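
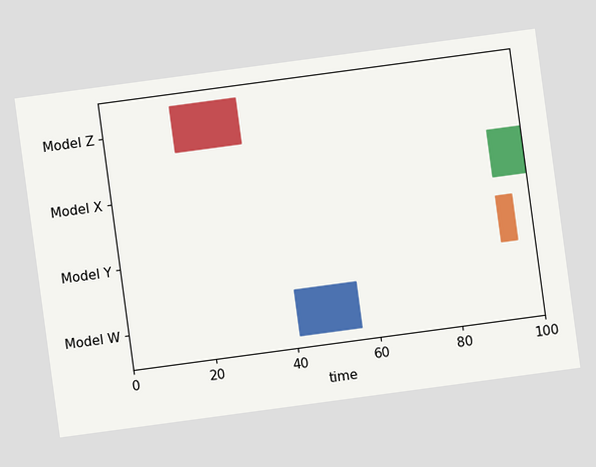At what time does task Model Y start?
92

The chart is tilted about 8° counter-clockwise. The Model Y bar begins at t=92.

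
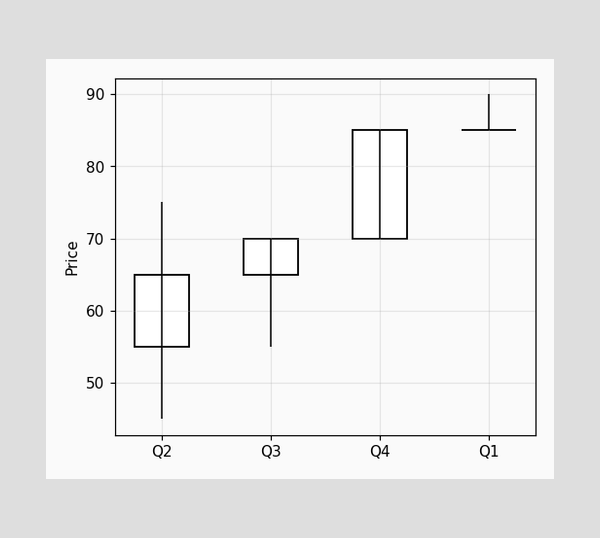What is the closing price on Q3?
70

The Q3 candle closes at 70.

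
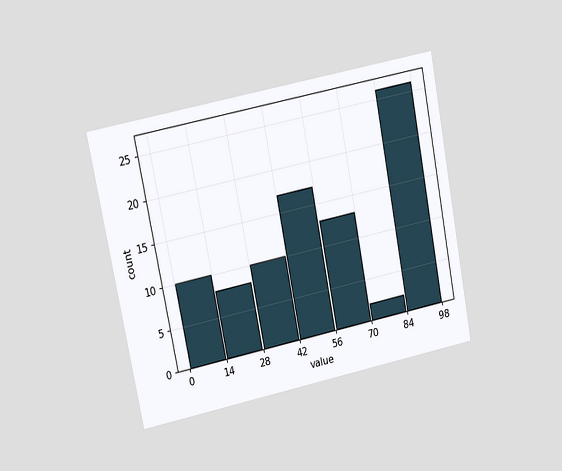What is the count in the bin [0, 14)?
The chart is tilted about 11° counter-clockwise and viewed at a slight angle. The [0, 14) bin has height 10.

10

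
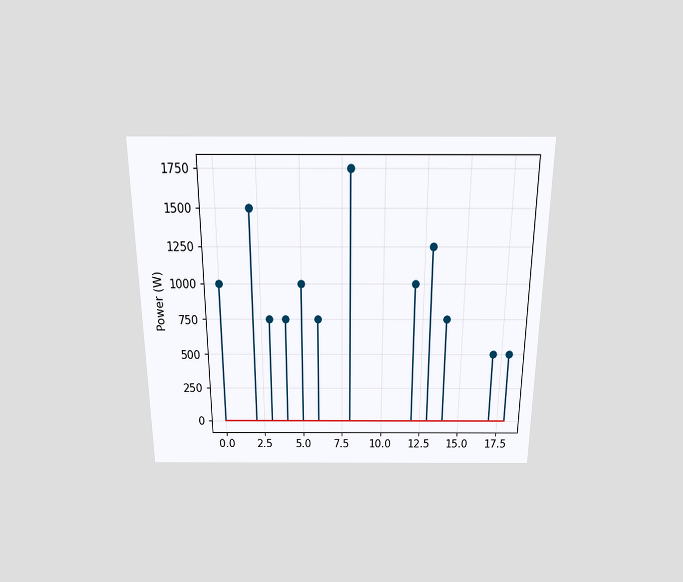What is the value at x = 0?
The chart is viewed slightly from above. The stem at x=0 reaches 1000W.

1000W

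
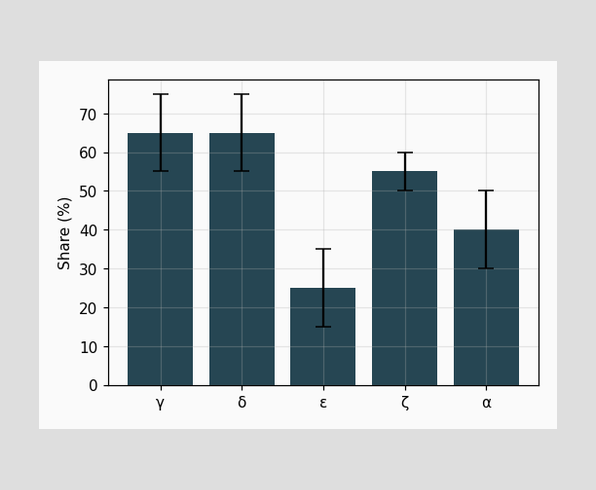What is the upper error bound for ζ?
The ζ bar's upper whisker reaches 60%.

60%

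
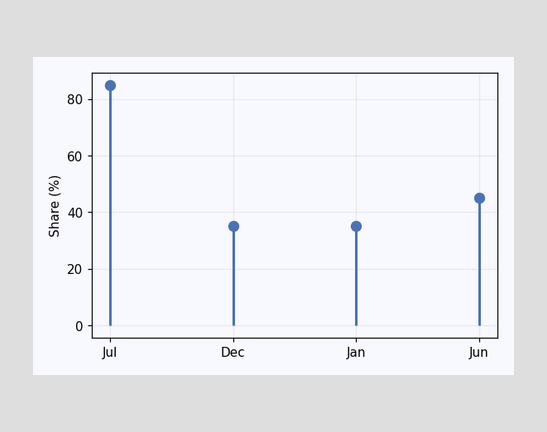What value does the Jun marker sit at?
The Jun marker sits at 45%.

45%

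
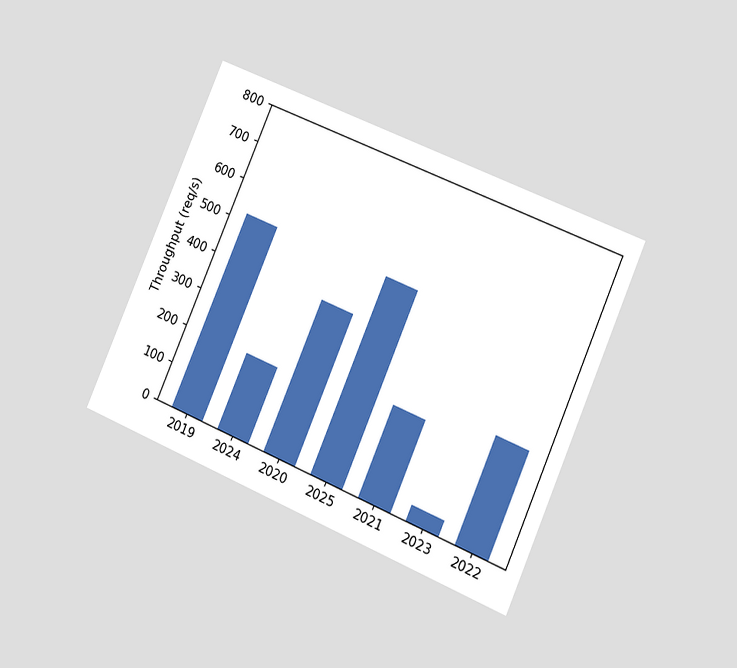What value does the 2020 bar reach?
The chart is tilted about 23° clockwise and viewed at a slight angle. Reading along the chart's y-axis, the 2020 bar reaches 400req/s.

400req/s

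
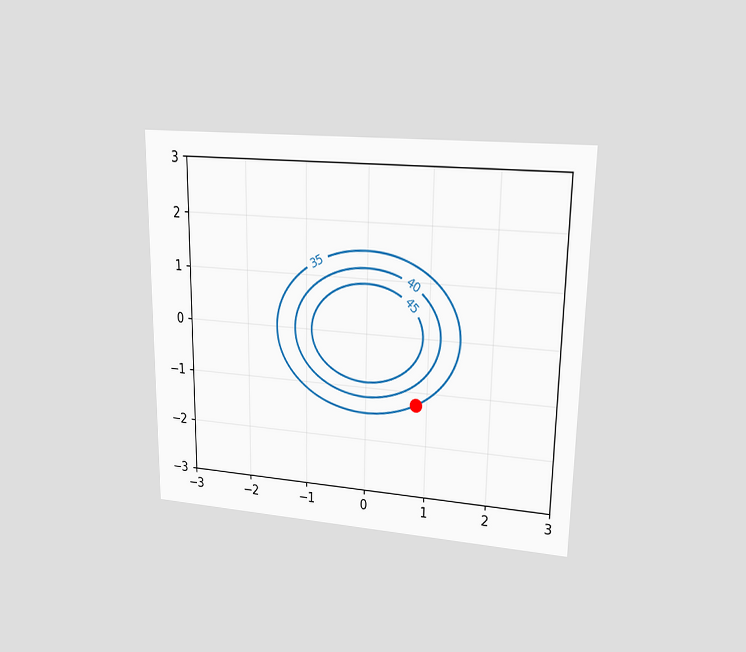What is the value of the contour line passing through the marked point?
35

The chart is viewed at a slight angle. The marked point sits on the contour labelled 35.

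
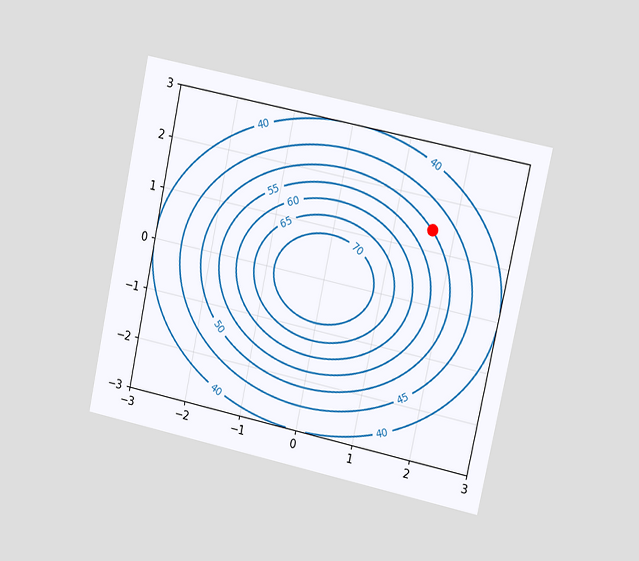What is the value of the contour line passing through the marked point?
The chart is tilted about 12° clockwise and viewed at a slight angle. The marked point sits on the contour labelled 50.

50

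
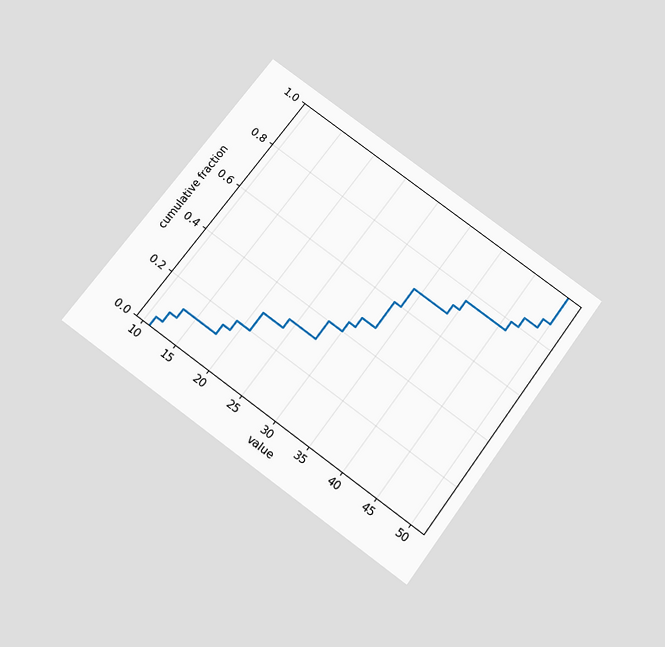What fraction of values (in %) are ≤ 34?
68%

The chart is tilted about 36° clockwise and viewed slightly from below. At x=34 the ECDF step is at 68%.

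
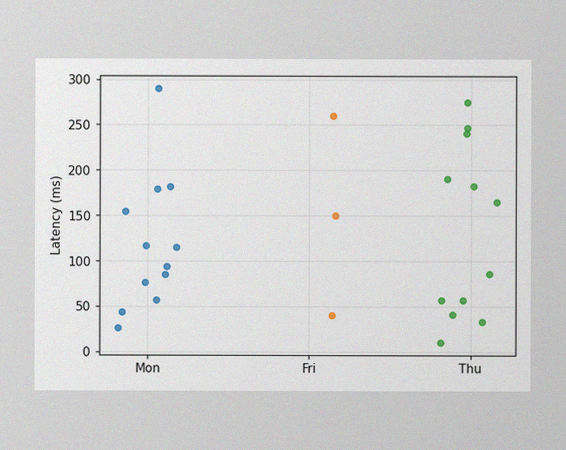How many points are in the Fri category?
3

The image has some photo noise and uneven lighting. Counting the markers in the Fri column gives 3.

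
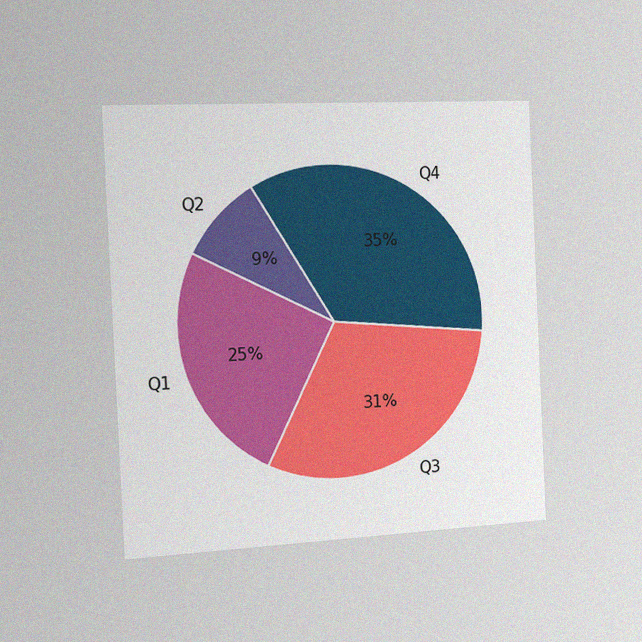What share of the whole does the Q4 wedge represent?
The chart is tilted about 3° counter-clockwise and viewed slightly from the left, with some photo noise. The Q4 slice takes up 35% of the pie.

35%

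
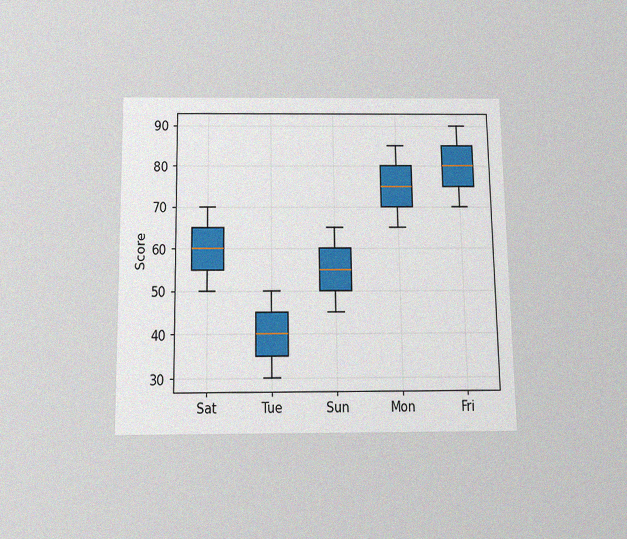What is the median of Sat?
The chart is viewed slightly from below, with some photo noise. The median line in the Sat box sits at 60.

60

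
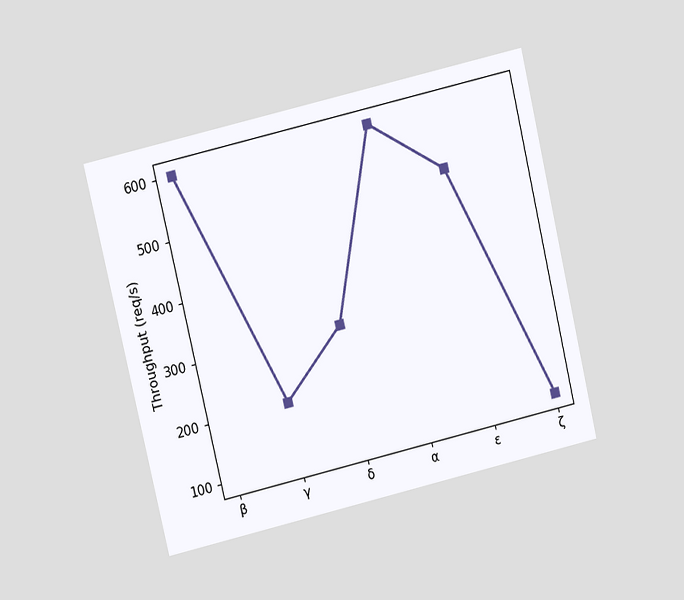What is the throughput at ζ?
100req/s

The chart is tilted about 13° counter-clockwise and viewed at a slight angle. At ζ, the line is at 100req/s.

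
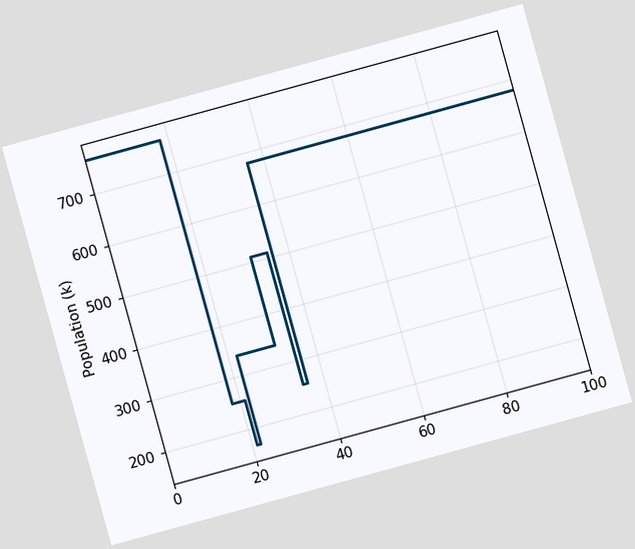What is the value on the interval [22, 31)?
The chart is tilted about 15° counter-clockwise. On [22, 31) the step sits at 340k.

340k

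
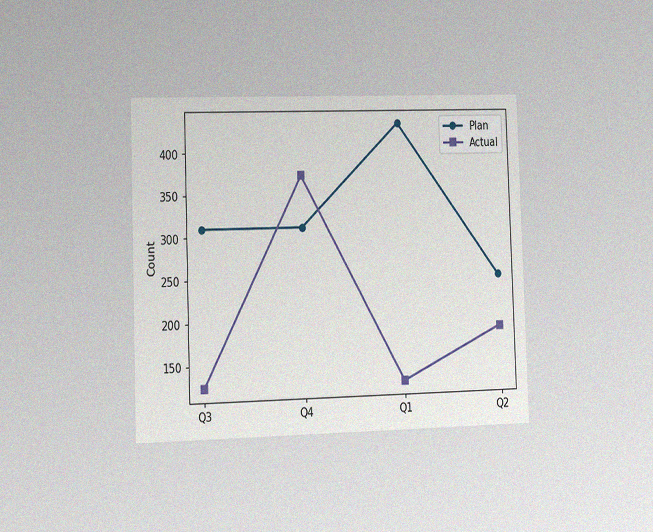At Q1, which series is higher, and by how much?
The chart is viewed slightly from the left, with some photo noise. At Q1, Plan sits above the other line by 310.

Plan, by 310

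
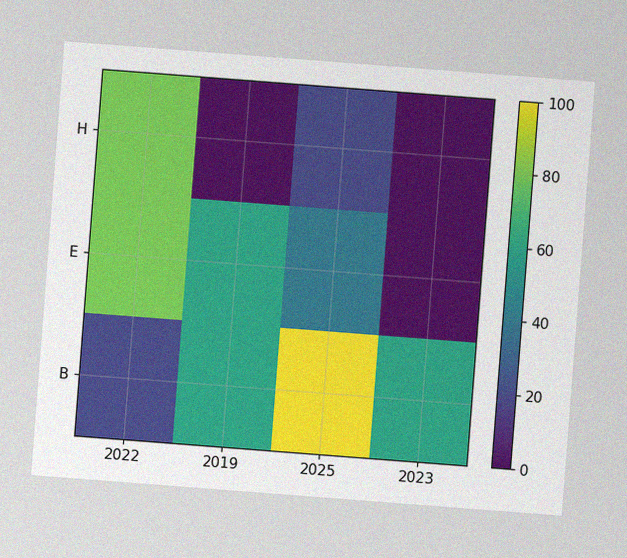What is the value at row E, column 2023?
The chart is tilted about 4° clockwise, with some photo noise. Matching cell (E, 2023) against the colorbar gives 0.

0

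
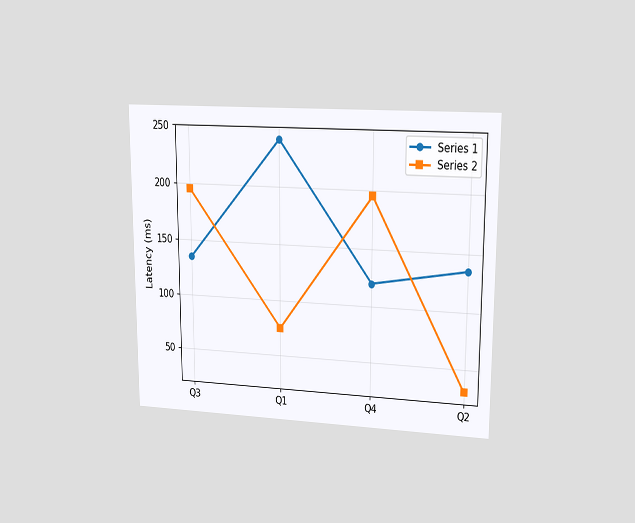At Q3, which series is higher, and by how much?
Series 2, by 60ms

The chart is viewed at a slight angle. At Q3, Series 2 sits above the other line by 60ms.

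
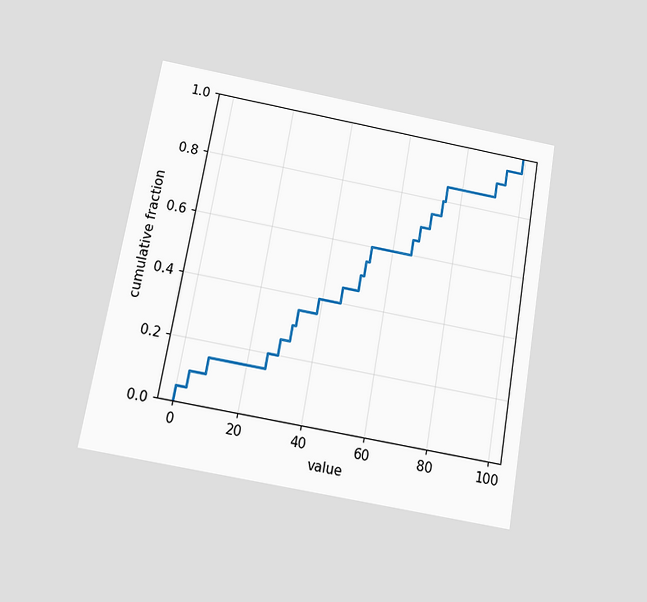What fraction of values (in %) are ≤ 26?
20%

The chart is tilted about 10° clockwise and viewed slightly from below. At x=26 the ECDF step is at 20%.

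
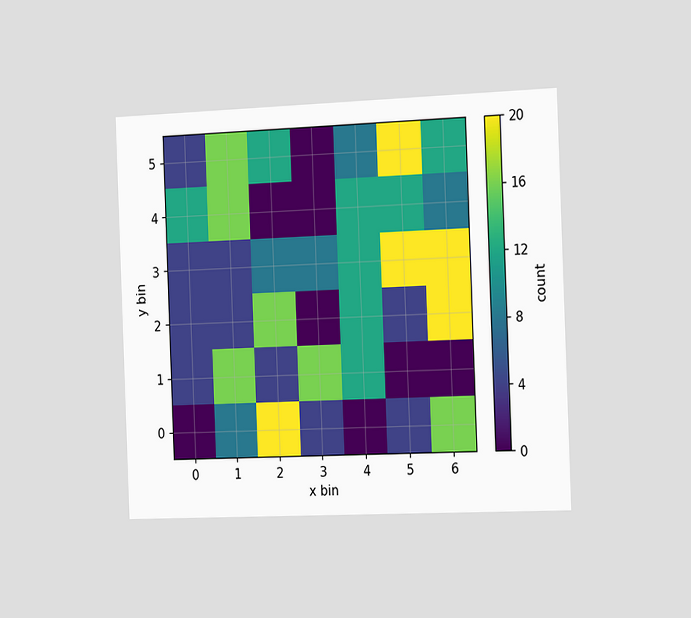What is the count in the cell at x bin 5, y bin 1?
0

The chart is tilted about 2° counter-clockwise and viewed slightly from the right. Matching the cell (5, 1) against the colorbar gives 0.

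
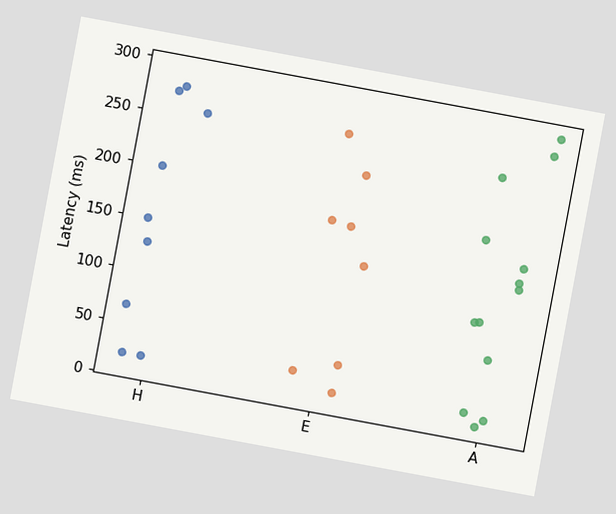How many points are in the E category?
The chart is tilted about 11° clockwise. Counting the markers in the E column gives 8.

8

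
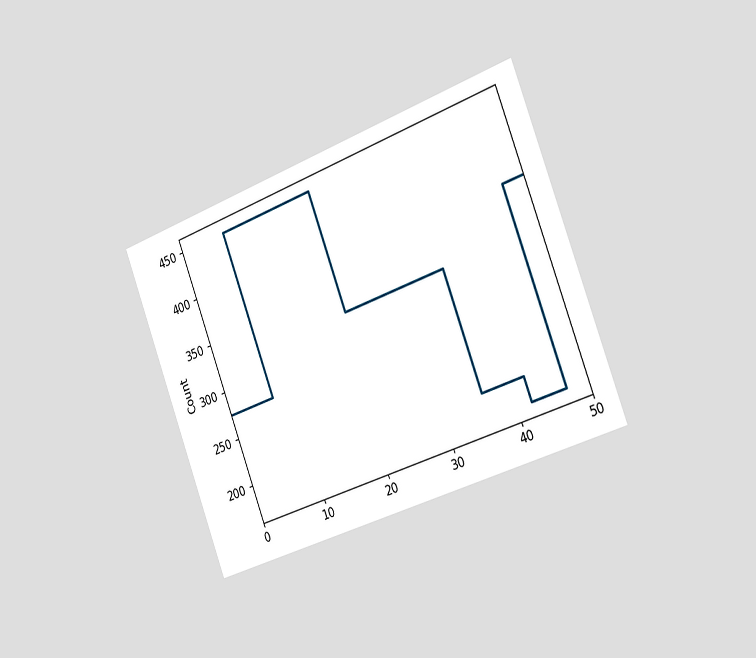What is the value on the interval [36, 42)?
200

The chart is tilted about 21° counter-clockwise and viewed slightly from the right. On [36, 42) the step sits at 200.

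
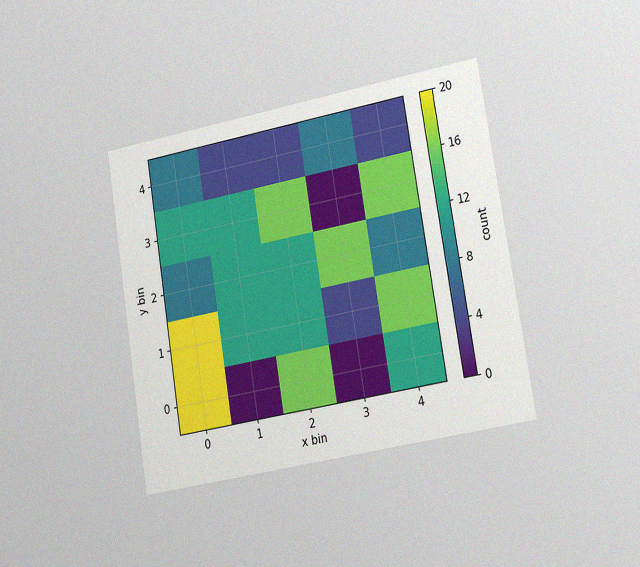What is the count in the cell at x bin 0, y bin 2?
8

The chart is tilted about 9° counter-clockwise and viewed slightly from the right, with some photo noise. Matching the cell (0, 2) against the colorbar gives 8.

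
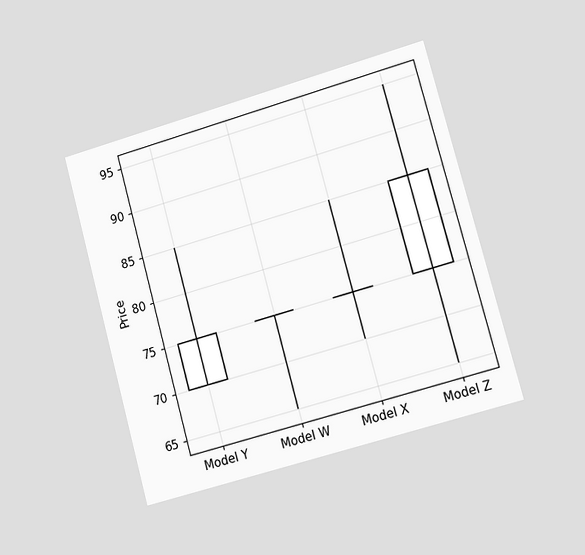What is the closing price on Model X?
The chart is tilted about 15° counter-clockwise and viewed slightly from the right. The Model X candle closes at 75.

75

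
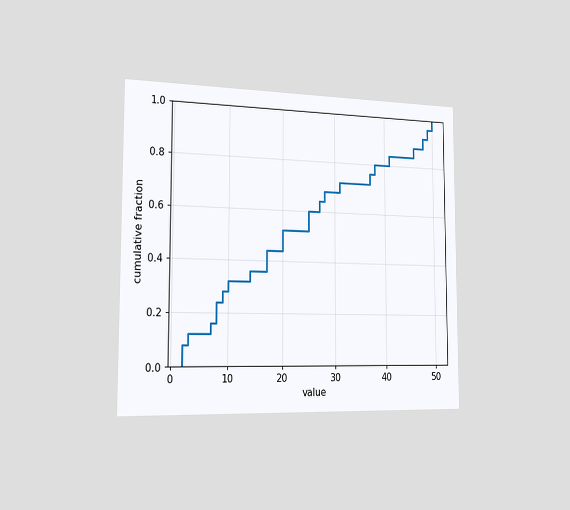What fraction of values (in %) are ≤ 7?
16%

The chart is viewed slightly from the left. At x=7 the ECDF step is at 16%.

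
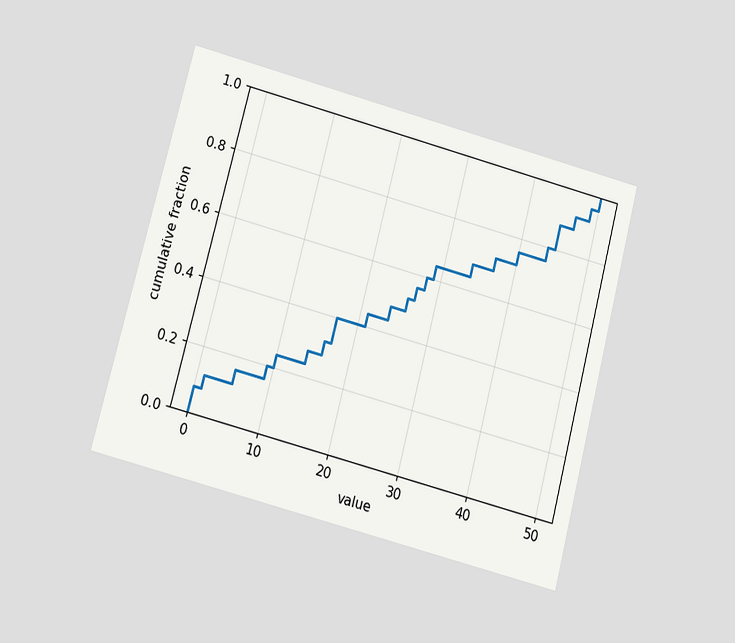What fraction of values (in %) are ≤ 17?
The chart is tilted about 15° clockwise and viewed slightly from below. At x=17 the ECDF step is at 40%.

40%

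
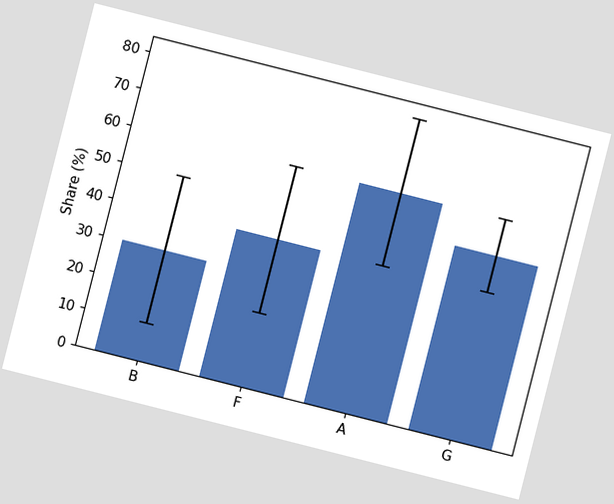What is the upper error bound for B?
50%

The chart is tilted about 14° clockwise. The B bar's upper whisker reaches 50%.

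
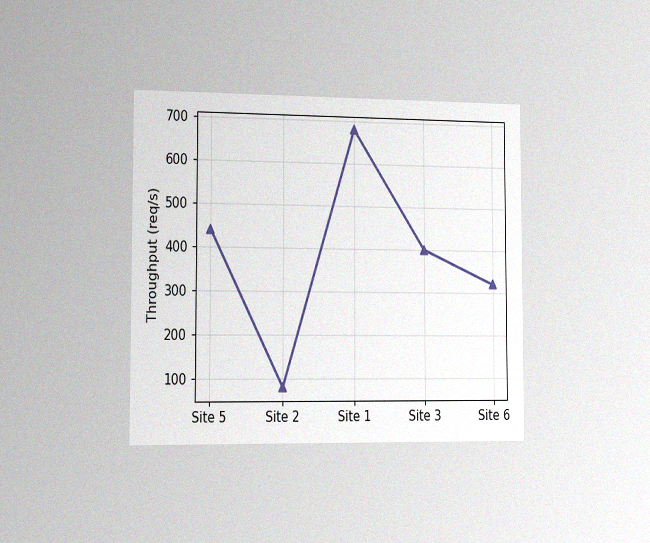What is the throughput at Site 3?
400req/s

The chart is viewed slightly from the left, with some photo noise. At Site 3, the line is at 400req/s.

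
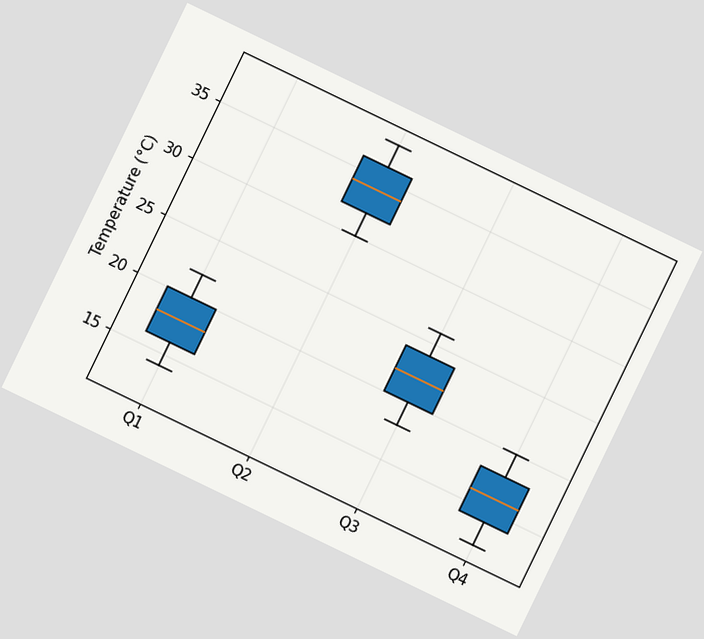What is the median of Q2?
34°C

The chart is tilted about 26° clockwise. The median line in the Q2 box sits at 34°C.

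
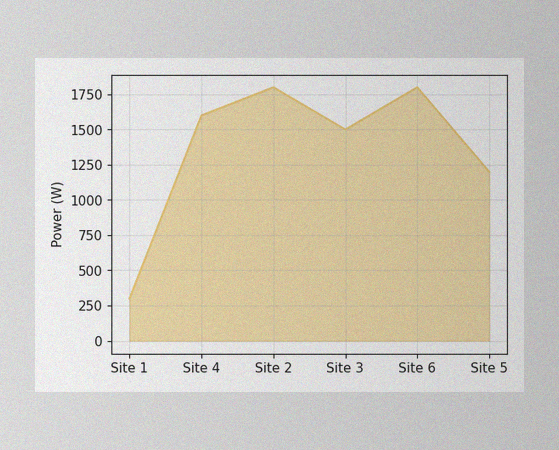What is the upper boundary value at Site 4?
1600W

The image has some photo noise and uneven lighting. At Site 4 the upper boundary is at 1600W.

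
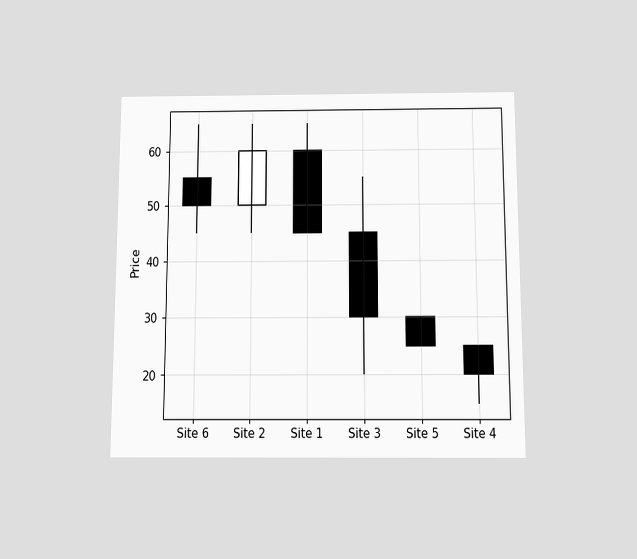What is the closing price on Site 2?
The chart is viewed slightly from below. The Site 2 candle closes at 60.

60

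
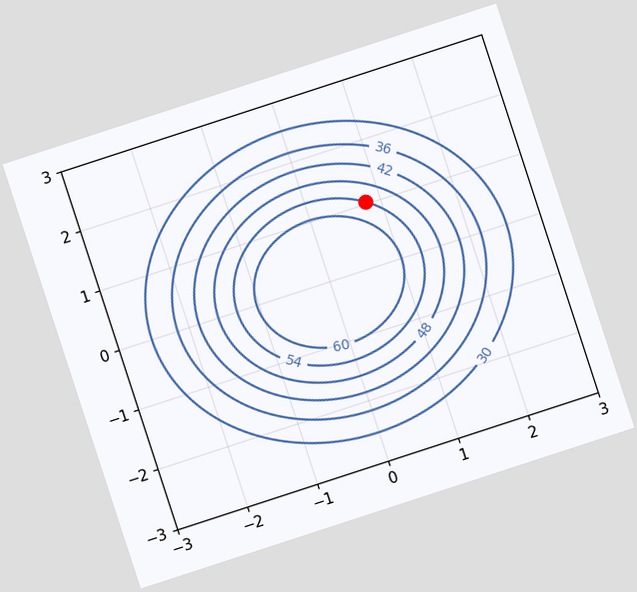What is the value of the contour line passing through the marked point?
54

The chart is tilted about 18° counter-clockwise. The marked point sits on the contour labelled 54.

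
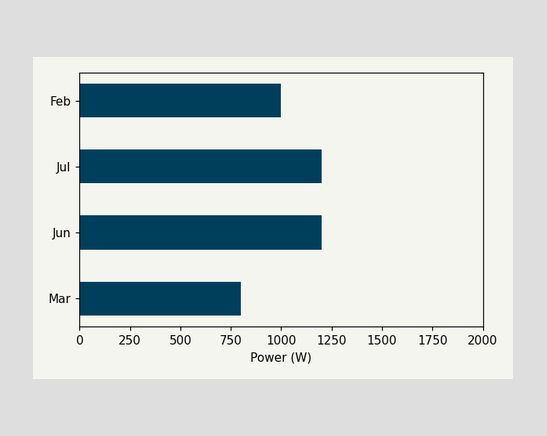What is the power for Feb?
1000W

Reading along the chart's x-axis, the Feb bar reaches 1000W.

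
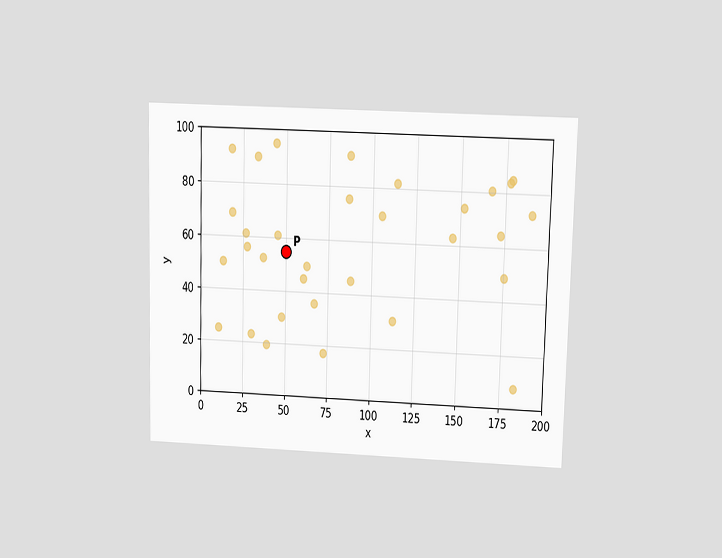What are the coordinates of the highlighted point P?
(50, 55)

The chart is viewed at a slight angle. Following the gridlines from P to each axis, P sits at (50, 55).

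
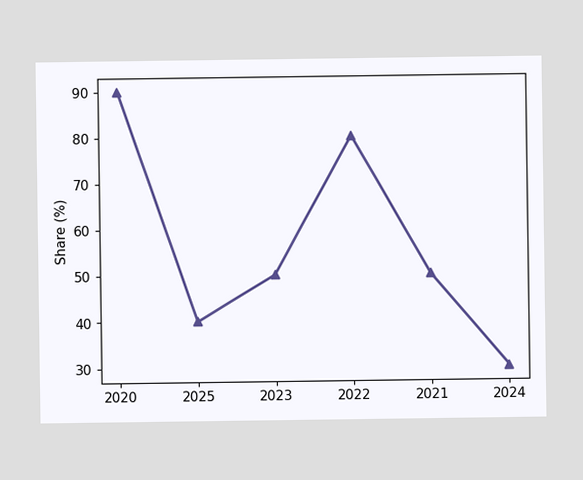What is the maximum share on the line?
The highest point is at 2020, and reading across to the y-axis gives 90%.

90%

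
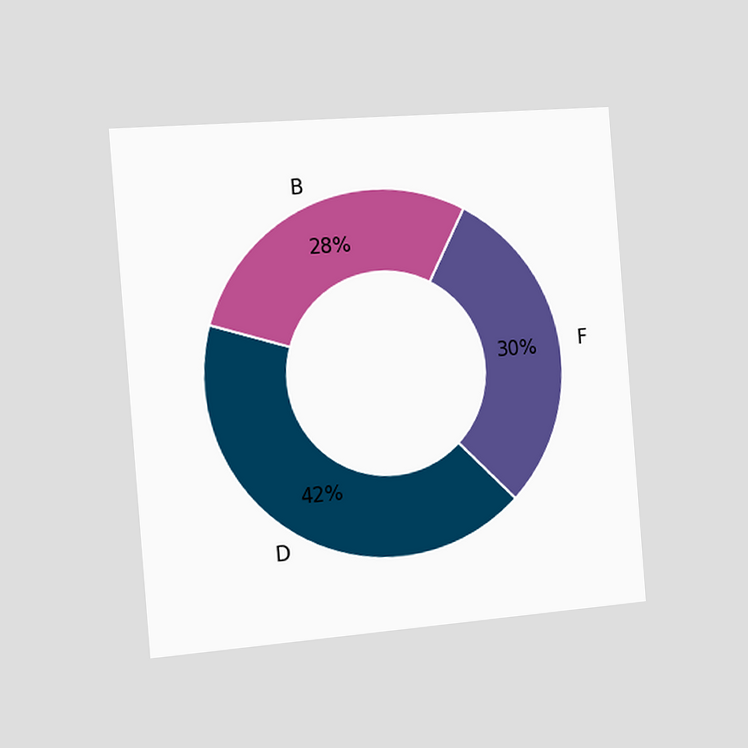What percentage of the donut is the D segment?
42%

The chart is tilted about 5° counter-clockwise and viewed slightly from the left. The D segment takes up 42% of the ring.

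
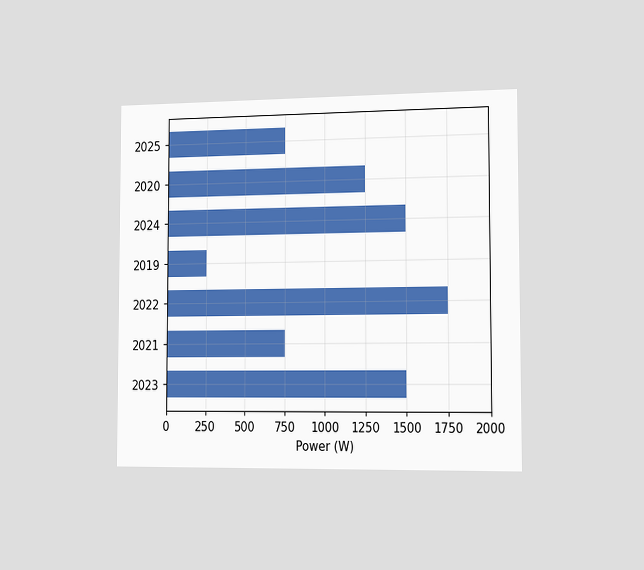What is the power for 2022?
The chart is viewed slightly from the right. Reading along the chart's x-axis, the 2022 bar reaches 1750W.

1750W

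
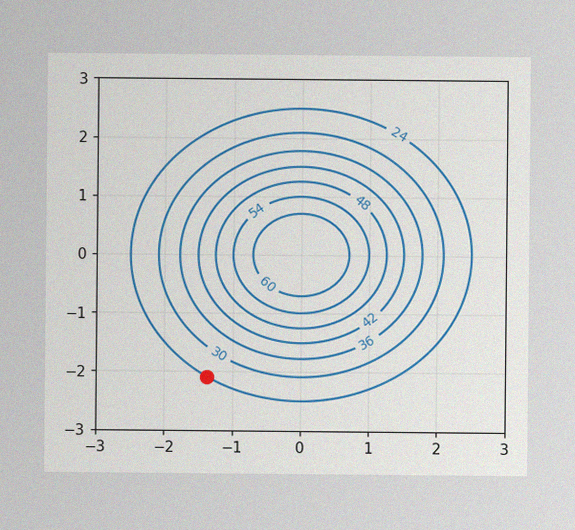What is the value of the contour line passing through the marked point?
24

The image has some photo noise and uneven lighting. The marked point sits on the contour labelled 24.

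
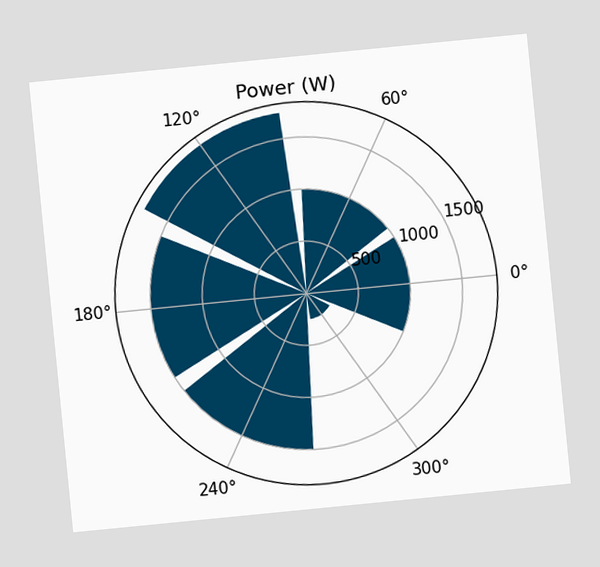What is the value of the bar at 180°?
The chart is tilted about 6° counter-clockwise. The bar at 180° reaches 1500W on the radial axis.

1500W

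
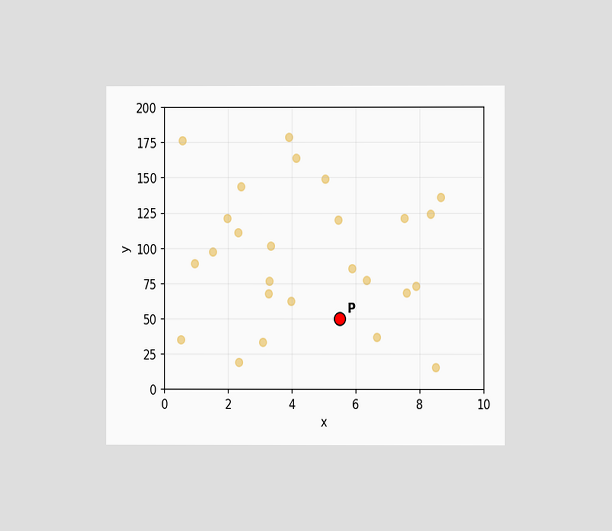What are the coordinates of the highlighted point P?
The chart is viewed at a slight angle. Following the gridlines from P to each axis, P sits at (5.5, 50).

(5.5, 50)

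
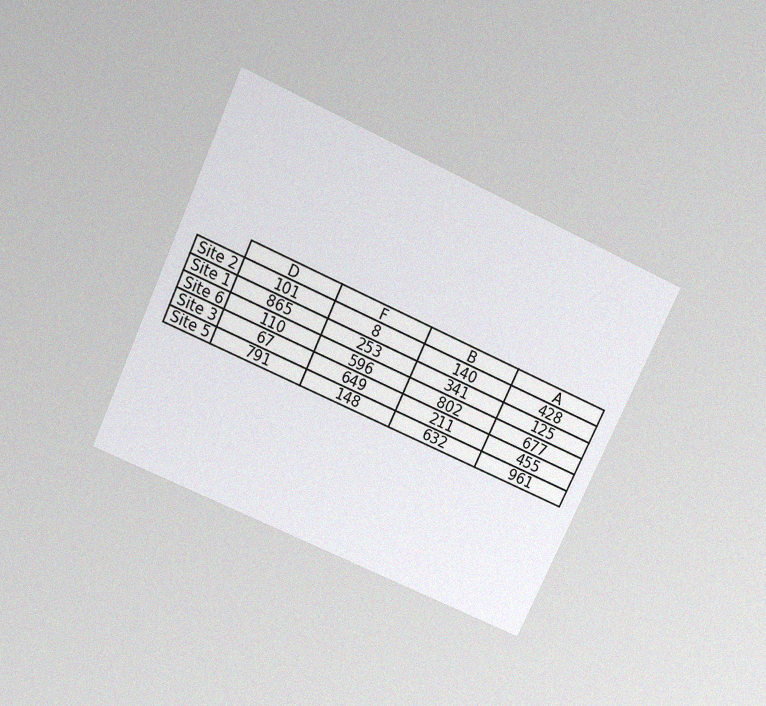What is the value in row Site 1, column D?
The chart is tilted about 25° clockwise and viewed slightly from above, with some photo noise. The (Site 1, D) cell reads 865.

865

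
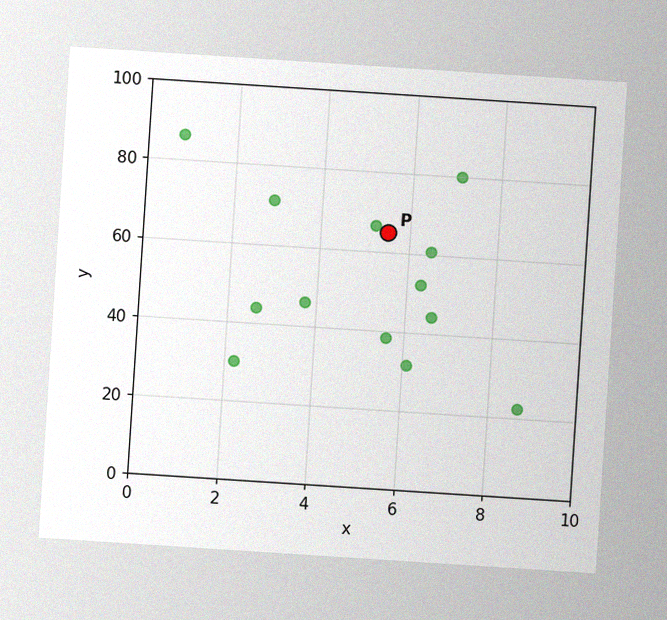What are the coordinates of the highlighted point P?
The chart is tilted about 4° clockwise, with some photo noise. Following the gridlines from P to each axis, P sits at (5.5, 65).

(5.5, 65)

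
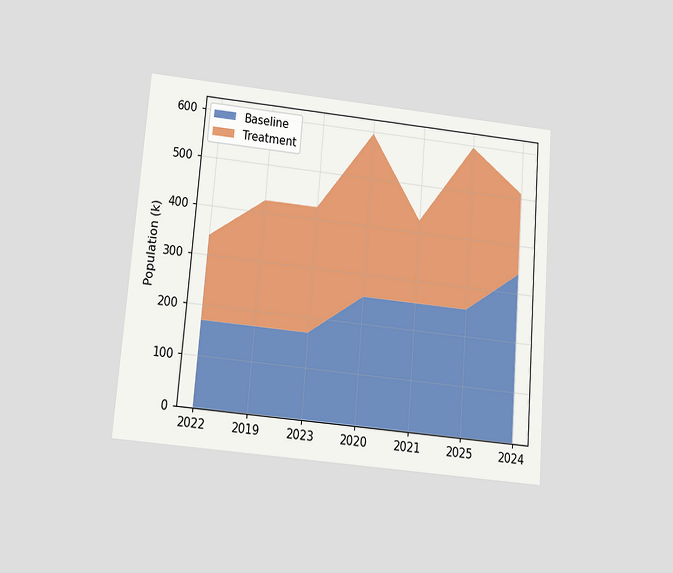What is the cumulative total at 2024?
The chart is tilted about 5° clockwise and viewed slightly from below. The stacked total at 2024 reaches 510k.

510k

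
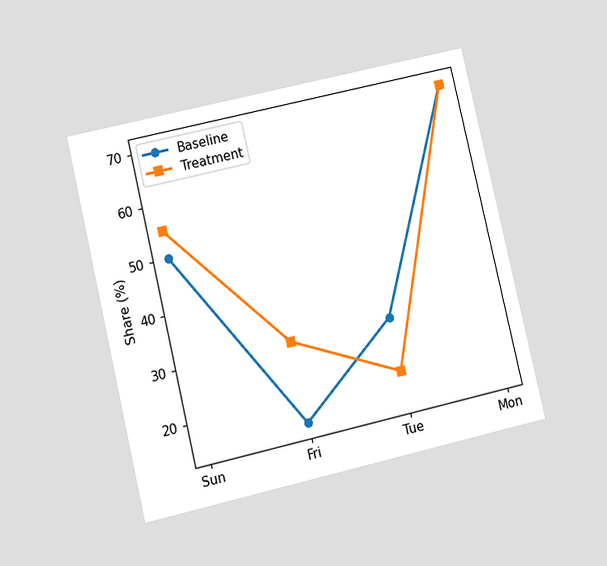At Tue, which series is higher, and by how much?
Baseline, by 10%

The chart is tilted about 13° counter-clockwise and viewed at a slight angle. At Tue, Baseline sits above the other line by 10%.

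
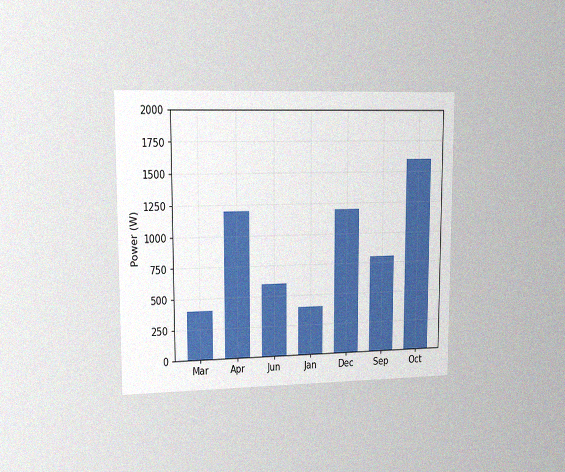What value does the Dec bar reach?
The chart is viewed slightly from the left, with some photo noise. Reading along the chart's y-axis, the Dec bar reaches 1200W.

1200W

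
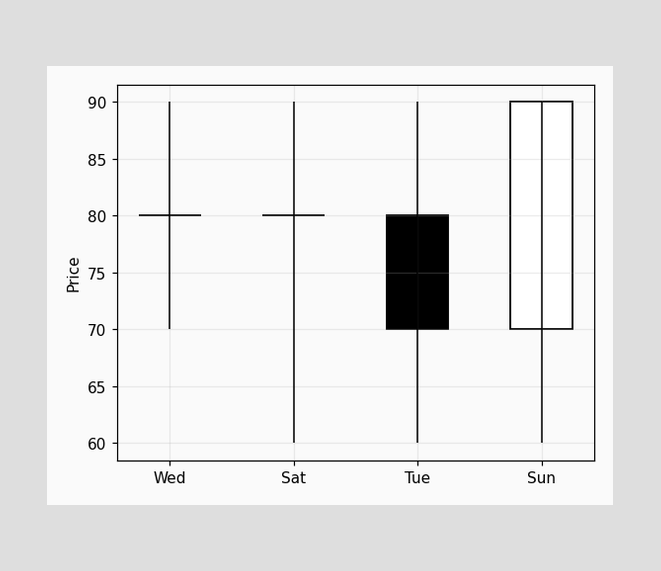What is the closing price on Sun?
The Sun candle closes at 90.

90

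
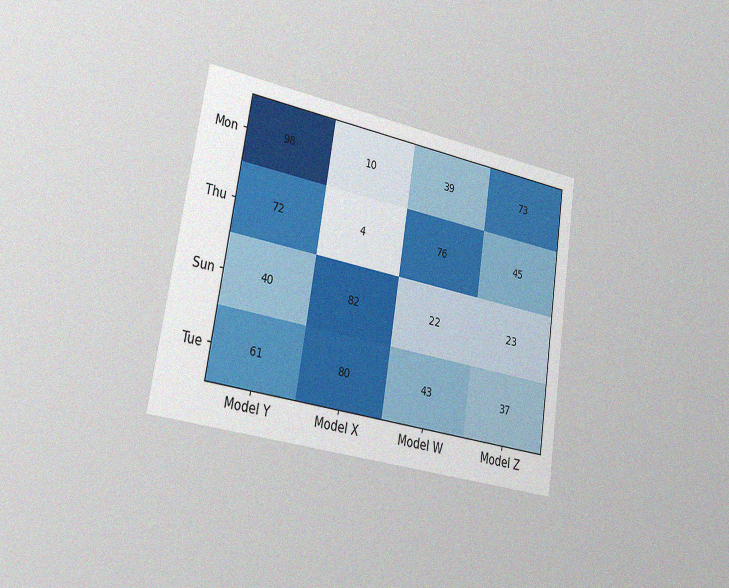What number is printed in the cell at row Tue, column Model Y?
61

The chart is tilted about 9° clockwise and viewed slightly from the left, with some photo noise. The (Tue, Model Y) cell reads 61.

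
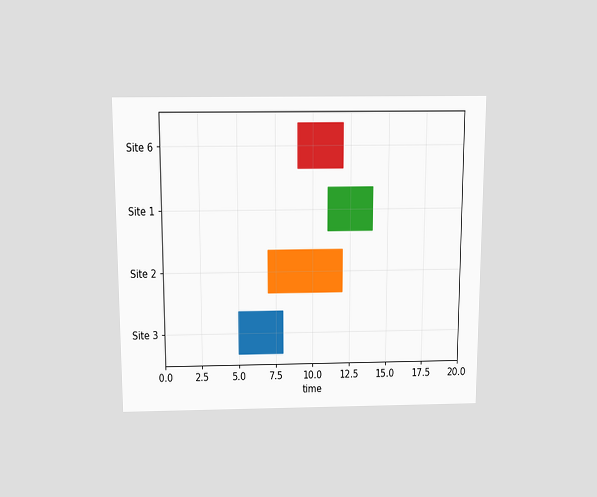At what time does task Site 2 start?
7

The chart is viewed slightly from above. The Site 2 bar begins at t=7.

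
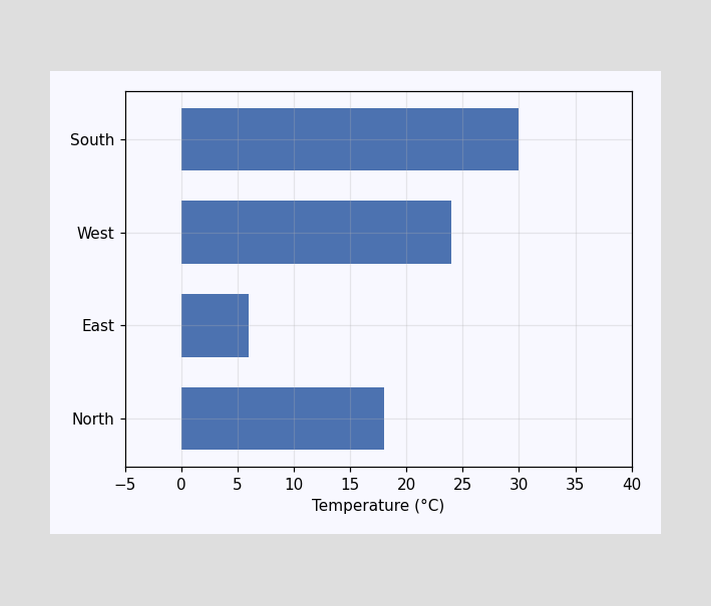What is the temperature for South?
30°C

Reading along the chart's x-axis, the South bar reaches 30°C.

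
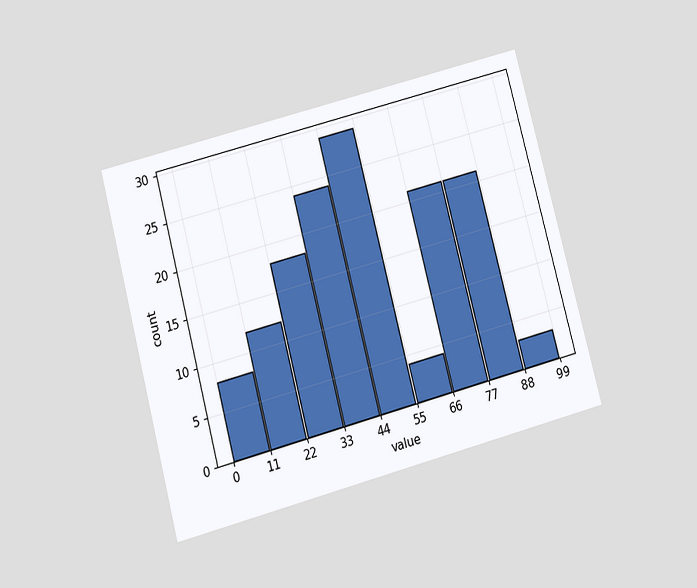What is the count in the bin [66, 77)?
21

The chart is tilted about 15° counter-clockwise and viewed slightly from below. The [66, 77) bin has height 21.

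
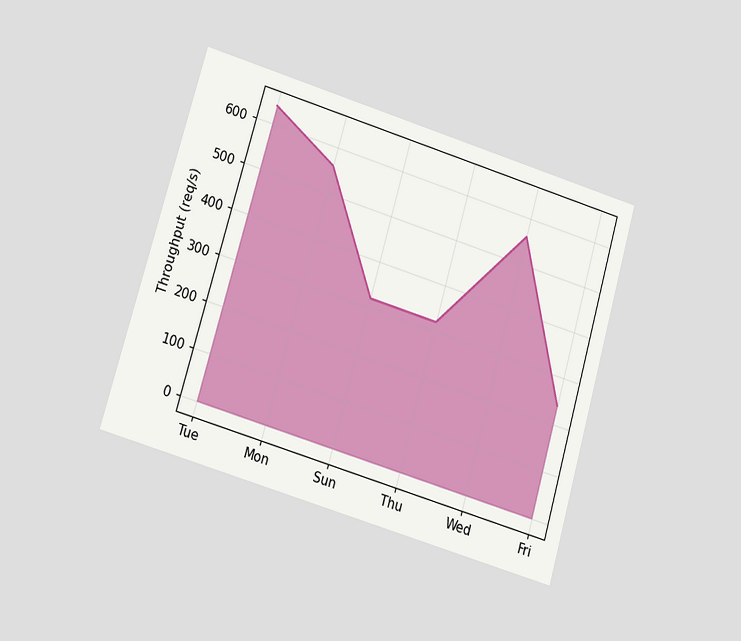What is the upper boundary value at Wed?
The chart is tilted about 16° clockwise and viewed at a slight angle. At Wed the upper boundary is at 560req/s.

560req/s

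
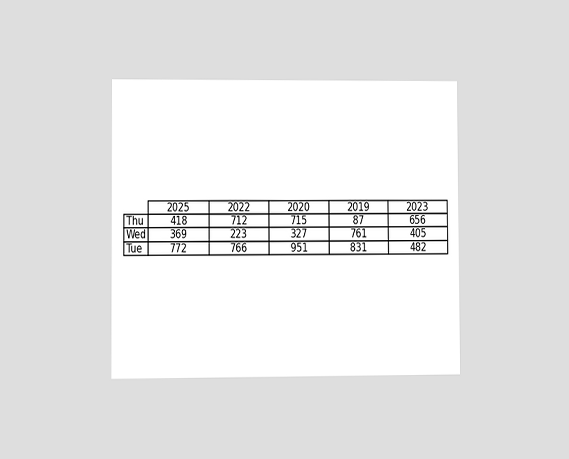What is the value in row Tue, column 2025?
The chart is viewed at a slight angle. The (Tue, 2025) cell reads 772.

772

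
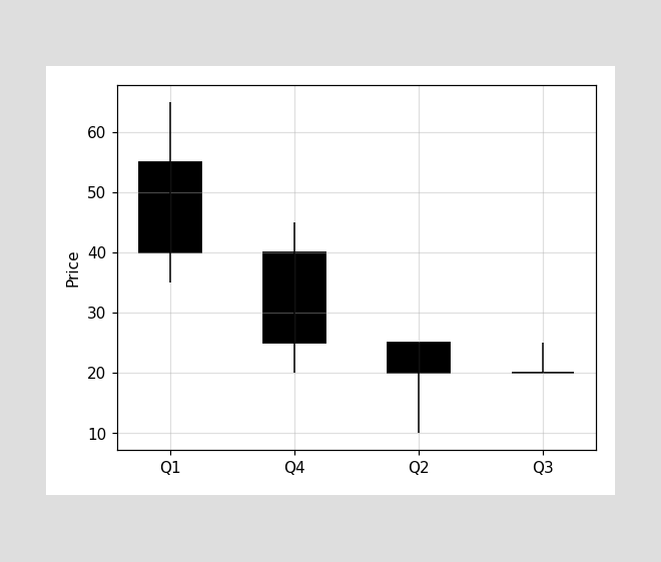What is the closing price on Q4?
The Q4 candle closes at 25.

25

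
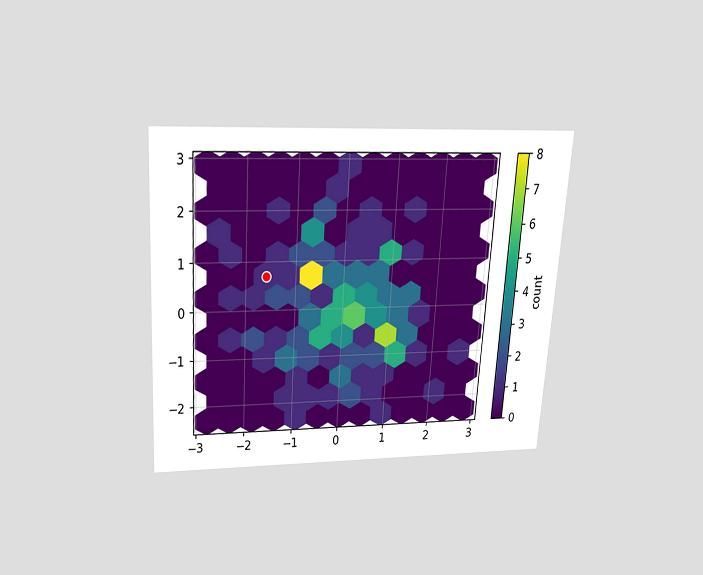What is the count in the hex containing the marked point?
The chart is tilted about 4° clockwise and viewed slightly from above. The marked hex reads 1 on the colorbar.

1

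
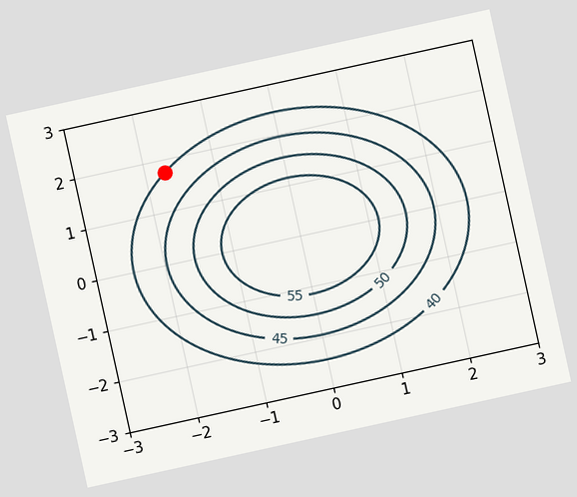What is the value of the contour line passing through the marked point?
40

The chart is tilted about 12° counter-clockwise. The marked point sits on the contour labelled 40.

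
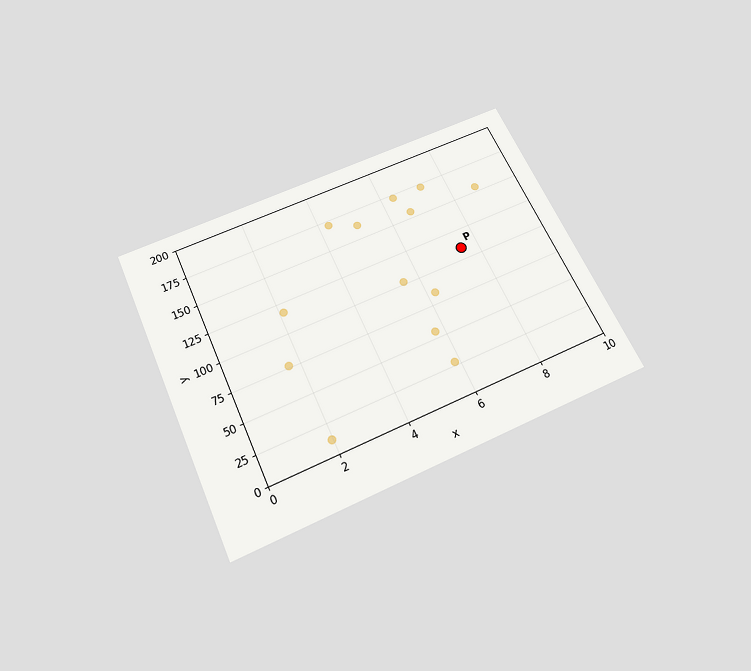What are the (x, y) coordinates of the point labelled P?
(7.5, 110)

The chart is tilted about 25° counter-clockwise and viewed slightly from below. Following the gridlines from P to each axis, P sits at (7.5, 110).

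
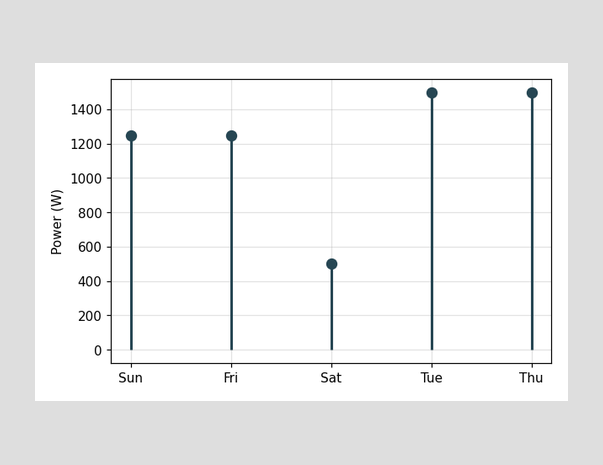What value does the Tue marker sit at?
1500W

The Tue marker sits at 1500W.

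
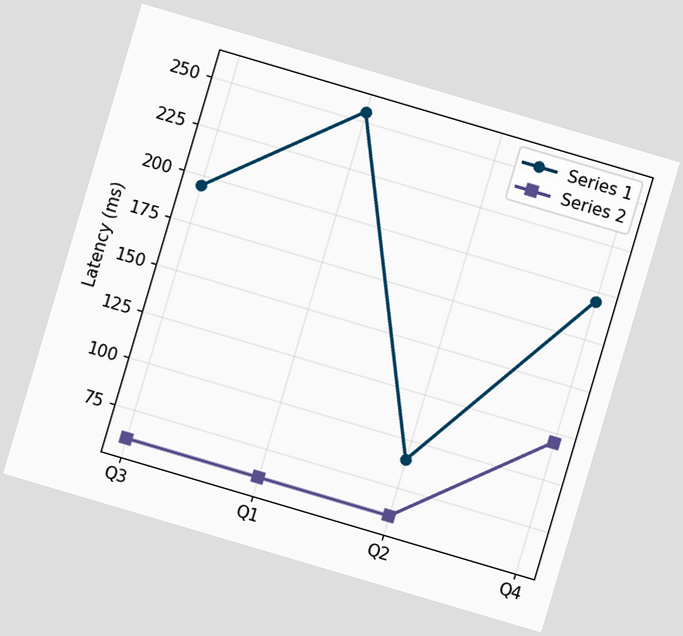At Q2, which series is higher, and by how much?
The chart is tilted about 16° clockwise. At Q2, Series 1 sits above the other line by 30ms.

Series 1, by 30ms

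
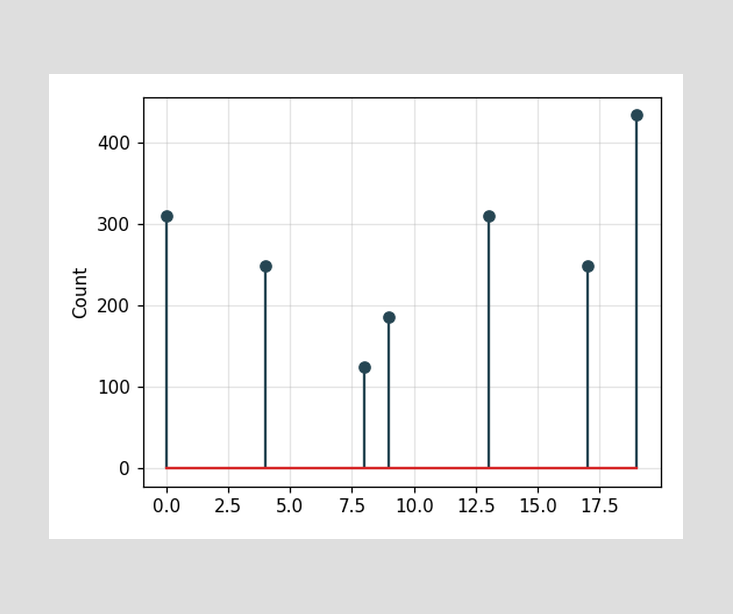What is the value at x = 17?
The stem at x=17 reaches 248.

248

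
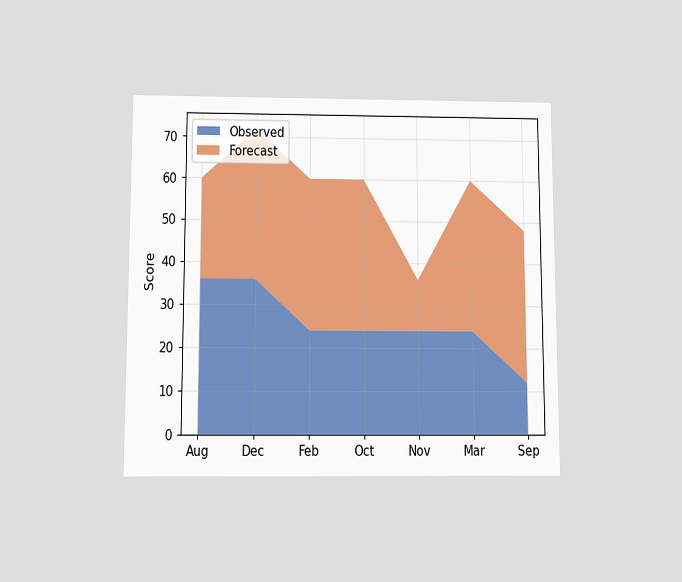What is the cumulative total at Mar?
The chart is viewed slightly from below. The stacked total at Mar reaches 60.

60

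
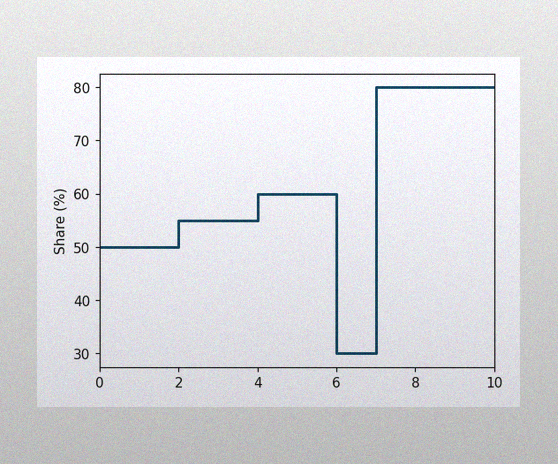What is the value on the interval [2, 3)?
55%

The image has some photo noise and uneven lighting. On [2, 3) the step sits at 55%.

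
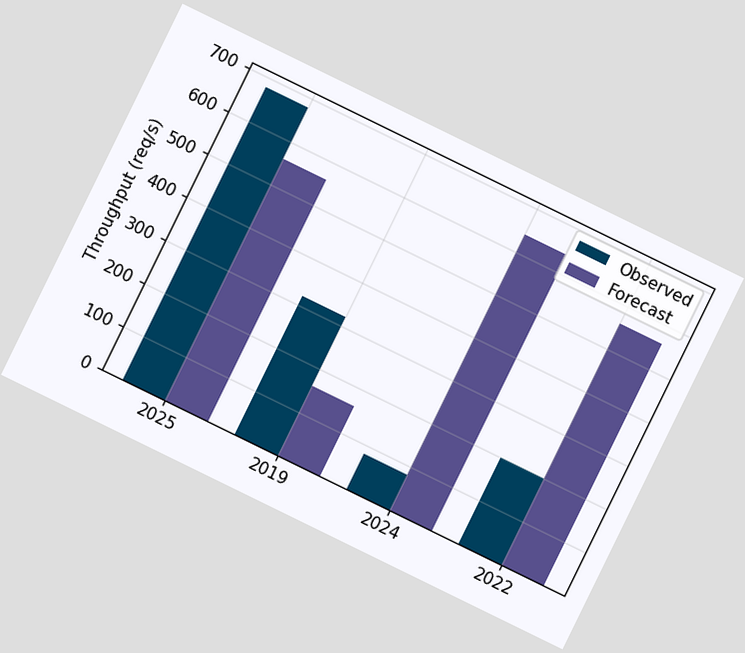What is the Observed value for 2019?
320req/s

The chart is tilted about 26° clockwise. The Observed bar at 2019 reaches 320req/s on the y-axis.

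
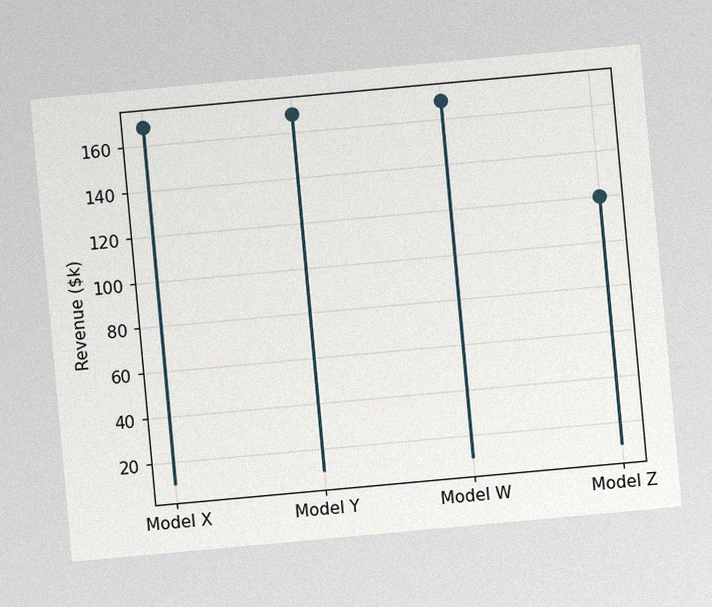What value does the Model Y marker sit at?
The chart is tilted about 5° counter-clockwise, with some photo noise. The Model Y marker sits at $168k.

$168k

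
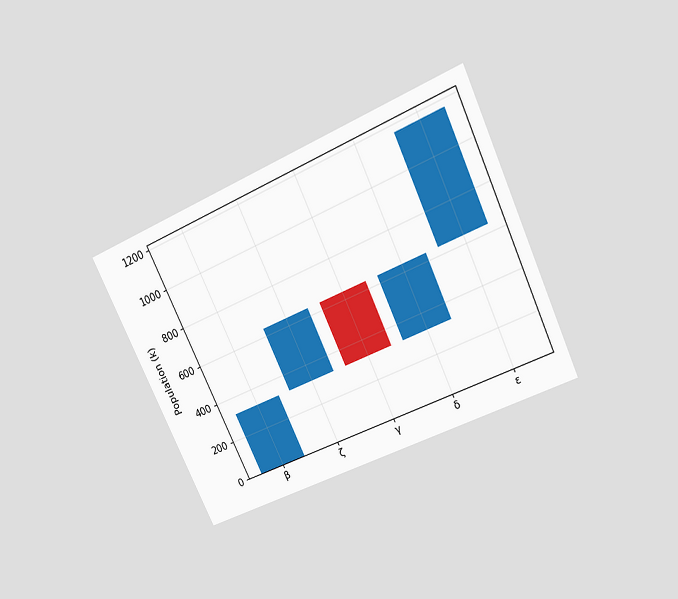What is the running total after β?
The chart is tilted about 25° counter-clockwise and viewed slightly from above. After β the running total reaches 318k.

318k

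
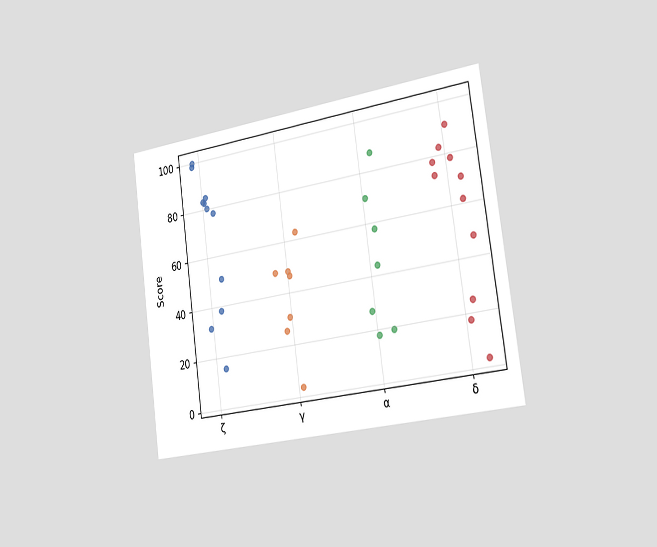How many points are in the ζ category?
The chart is tilted about 8° counter-clockwise and viewed slightly from the right. Counting the markers in the ζ column gives 11.

11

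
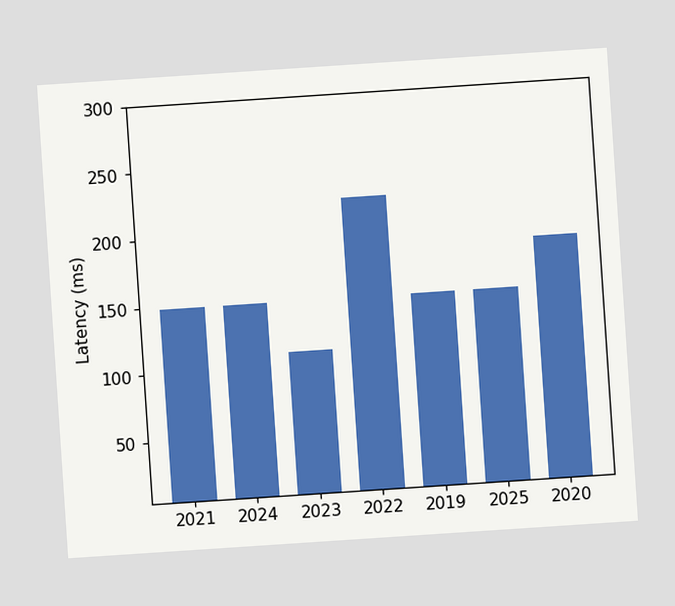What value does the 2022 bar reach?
The chart is tilted about 4° counter-clockwise. Reading along the chart's y-axis, the 2022 bar reaches 222ms.

222ms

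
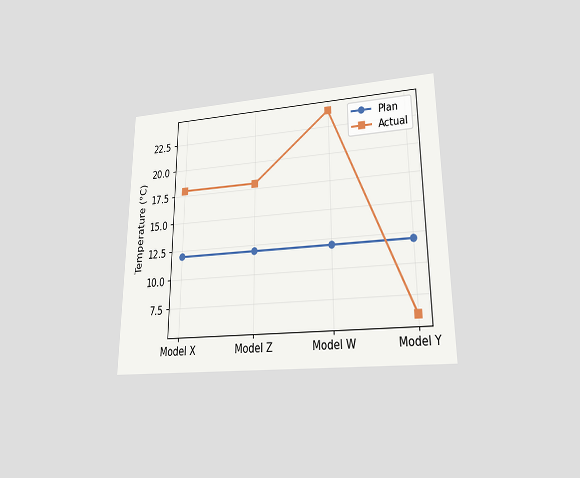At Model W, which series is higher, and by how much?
Actual, by 12°C

The chart is viewed at a slight angle. At Model W, Actual sits above the other line by 12°C.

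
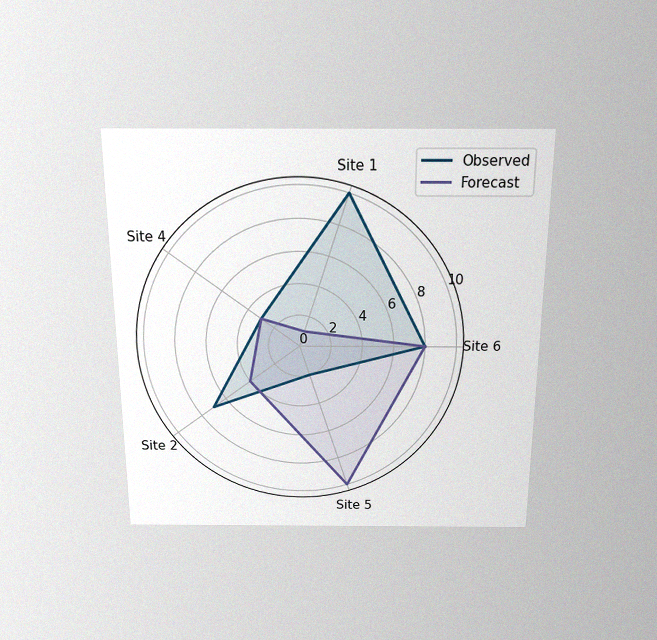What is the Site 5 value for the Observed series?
The chart is viewed slightly from above, with some photo noise. On the Site 5 axis, Observed reaches 2.

2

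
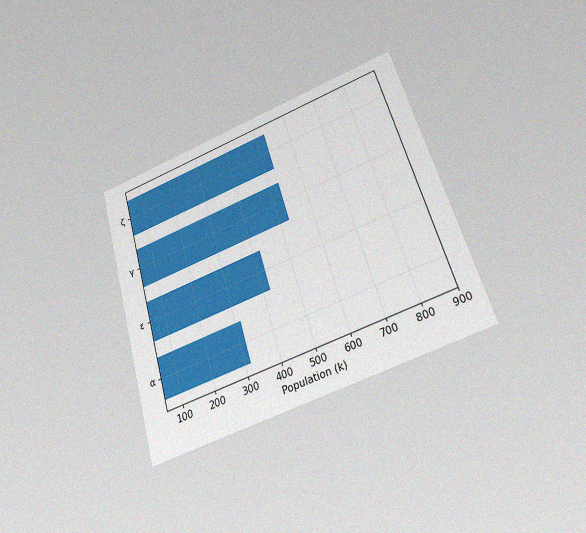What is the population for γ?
530k

The chart is tilted about 16° counter-clockwise and viewed at a slight angle, with some photo noise. Reading along the chart's x-axis, the γ bar reaches 530k.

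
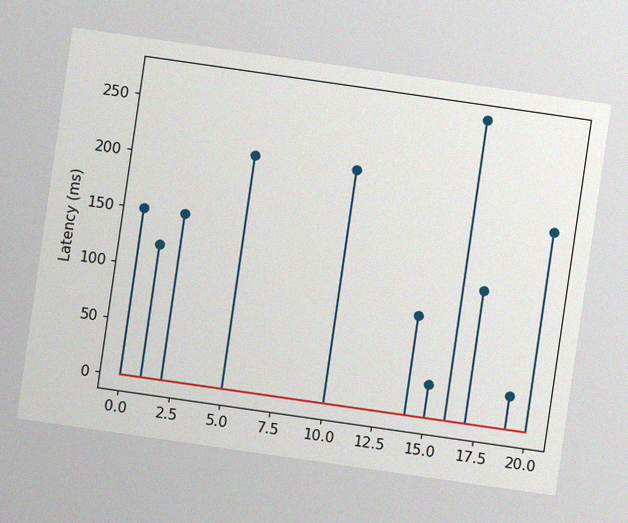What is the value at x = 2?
The chart is tilted about 8° clockwise, with some photo noise. The stem at x=2 reaches 150ms.

150ms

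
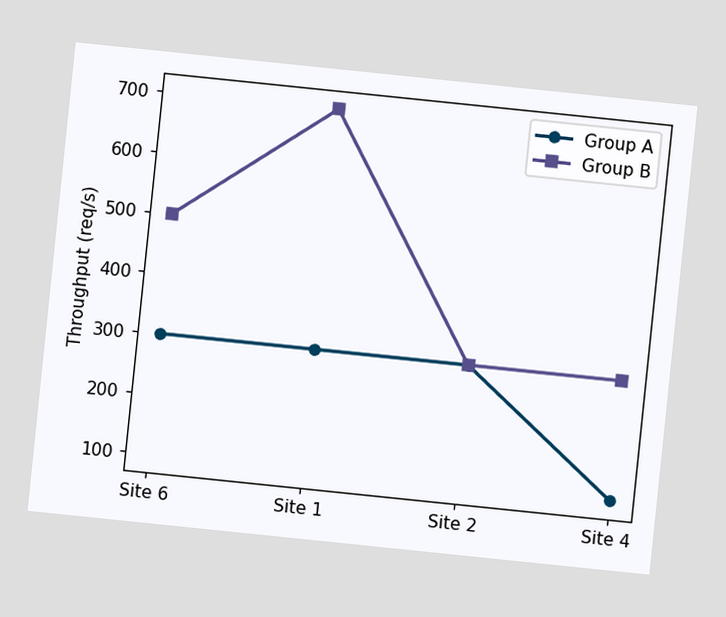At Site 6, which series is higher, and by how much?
The chart is tilted about 6° clockwise. At Site 6, Group B sits above the other line by 200req/s.

Group B, by 200req/s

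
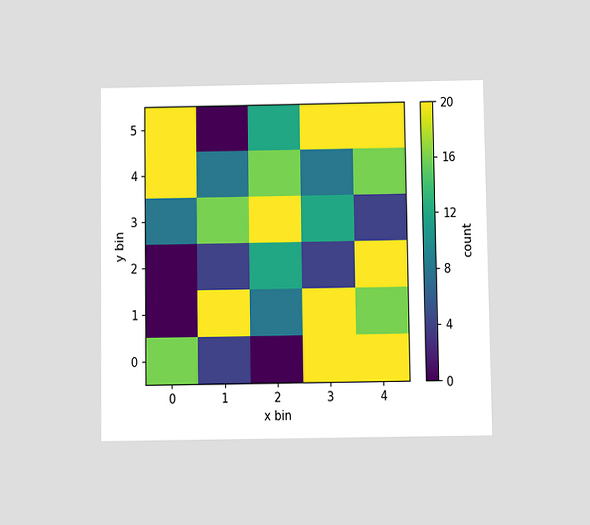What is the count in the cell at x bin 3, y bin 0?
The chart is viewed at a slight angle. Matching the cell (3, 0) against the colorbar gives 20.

20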